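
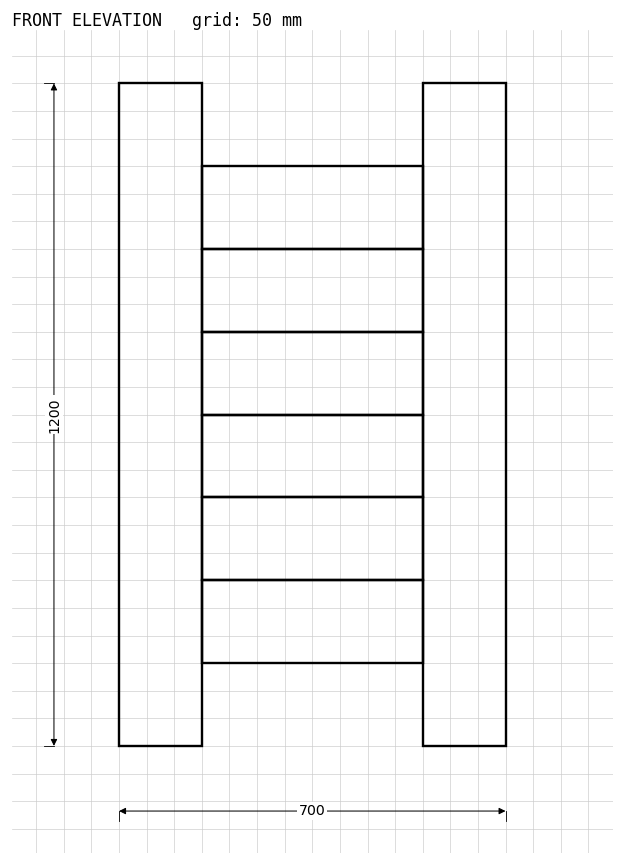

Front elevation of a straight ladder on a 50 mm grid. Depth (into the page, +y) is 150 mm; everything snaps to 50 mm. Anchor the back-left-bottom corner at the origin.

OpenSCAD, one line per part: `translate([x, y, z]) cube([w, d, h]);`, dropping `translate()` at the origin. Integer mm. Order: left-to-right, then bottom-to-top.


cube([150, 150, 1200]);
translate([150, 0, 150]) cube([400, 150, 150]);
translate([150, 0, 300]) cube([400, 150, 150]);
translate([150, 0, 450]) cube([400, 150, 150]);
translate([150, 0, 600]) cube([400, 150, 150]);
translate([150, 0, 750]) cube([400, 150, 150]);
translate([150, 0, 900]) cube([400, 150, 150]);
translate([550, 0, 0]) cube([150, 150, 1200]);


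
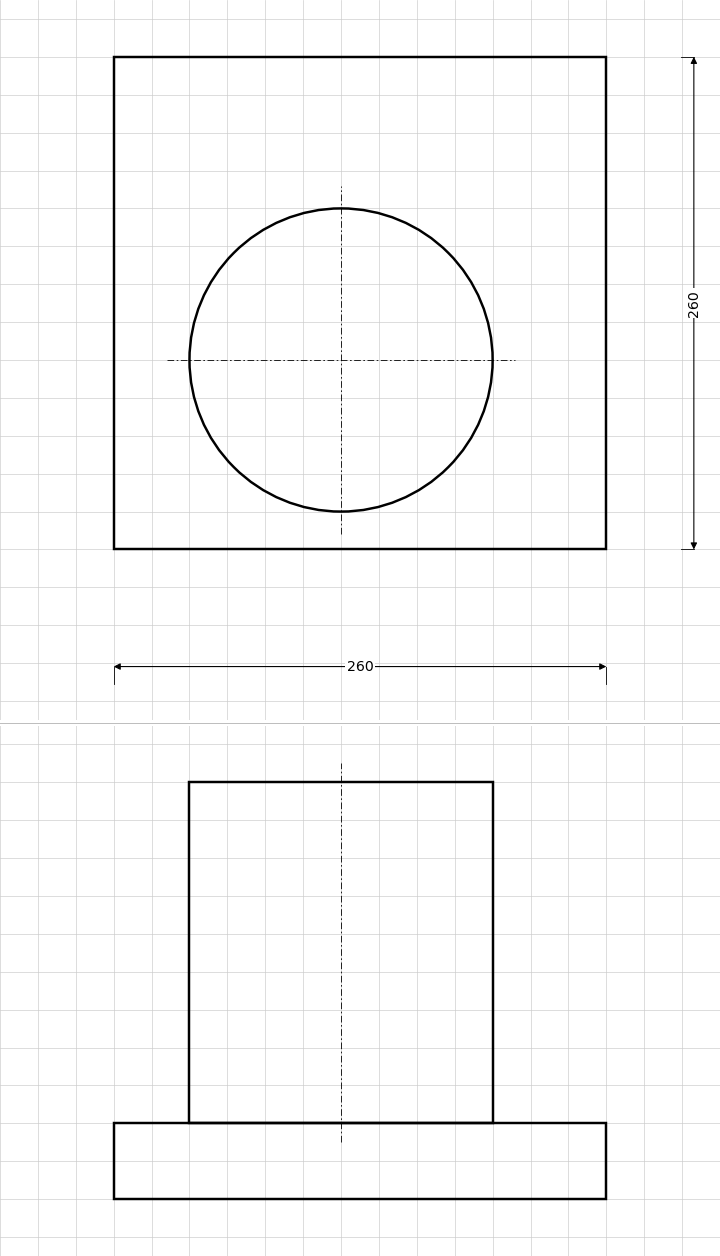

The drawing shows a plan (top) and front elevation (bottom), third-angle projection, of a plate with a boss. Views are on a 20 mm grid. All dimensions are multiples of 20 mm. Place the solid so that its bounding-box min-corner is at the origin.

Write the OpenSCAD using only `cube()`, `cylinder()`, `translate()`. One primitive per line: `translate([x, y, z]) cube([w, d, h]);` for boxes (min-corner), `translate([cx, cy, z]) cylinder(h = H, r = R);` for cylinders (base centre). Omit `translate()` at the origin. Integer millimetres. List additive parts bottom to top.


cube([260, 260, 40]);
translate([120, 100, 40]) cylinder(h = 180, r = 80);


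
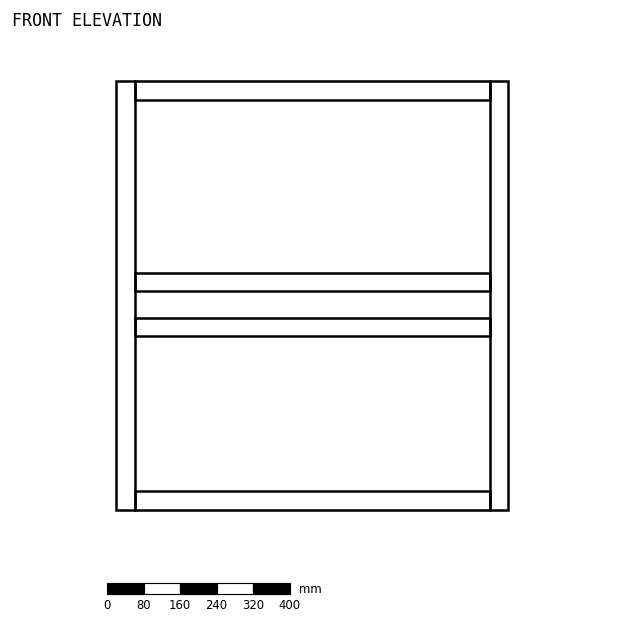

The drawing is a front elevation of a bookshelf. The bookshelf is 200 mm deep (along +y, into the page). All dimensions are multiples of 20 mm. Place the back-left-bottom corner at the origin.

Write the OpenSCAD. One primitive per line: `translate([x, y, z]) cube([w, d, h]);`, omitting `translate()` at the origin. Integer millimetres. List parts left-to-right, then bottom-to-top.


cube([40, 200, 940]);
translate([40, 0, 0]) cube([780, 200, 40]);
translate([40, 0, 380]) cube([780, 200, 40]);
translate([40, 0, 480]) cube([780, 200, 40]);
translate([40, 0, 900]) cube([780, 200, 40]);
translate([820, 0, 0]) cube([40, 200, 940]);


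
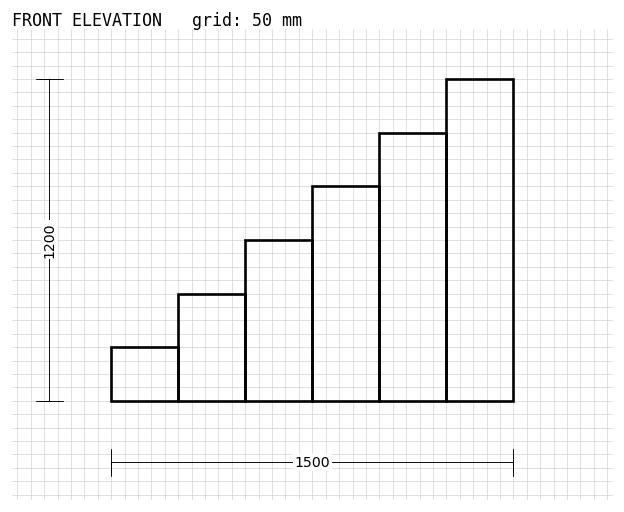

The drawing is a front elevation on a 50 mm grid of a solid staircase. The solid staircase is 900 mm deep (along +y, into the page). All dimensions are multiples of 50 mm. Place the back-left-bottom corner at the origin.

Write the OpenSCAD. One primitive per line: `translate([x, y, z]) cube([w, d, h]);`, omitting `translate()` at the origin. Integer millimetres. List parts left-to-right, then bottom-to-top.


cube([250, 900, 200]);
translate([250, 0, 0]) cube([250, 900, 400]);
translate([500, 0, 0]) cube([250, 900, 600]);
translate([750, 0, 0]) cube([250, 900, 800]);
translate([1000, 0, 0]) cube([250, 900, 1000]);
translate([1250, 0, 0]) cube([250, 900, 1200]);


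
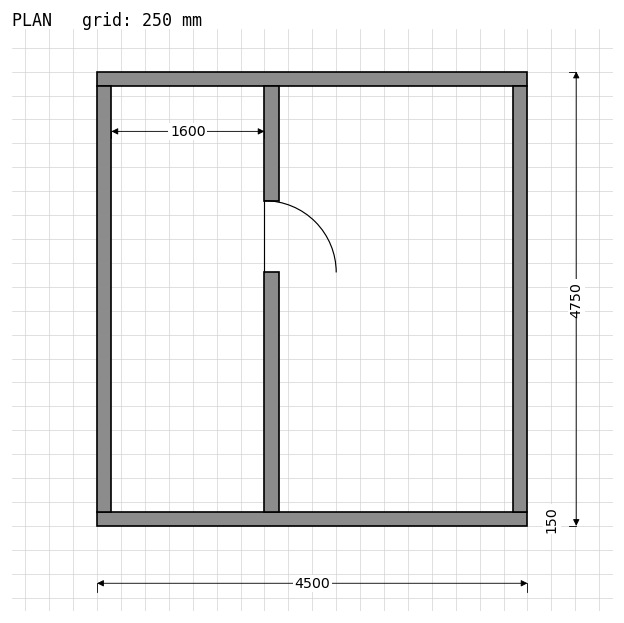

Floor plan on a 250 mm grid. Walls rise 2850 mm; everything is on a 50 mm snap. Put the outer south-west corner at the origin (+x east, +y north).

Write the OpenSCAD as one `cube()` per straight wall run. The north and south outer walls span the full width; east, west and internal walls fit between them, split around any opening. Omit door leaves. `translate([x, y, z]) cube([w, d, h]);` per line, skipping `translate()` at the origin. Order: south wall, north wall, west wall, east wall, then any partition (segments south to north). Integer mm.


cube([4500, 150, 2850]);
translate([0, 4600, 0]) cube([4500, 150, 2850]);
translate([0, 150, 0]) cube([150, 4450, 2850]);
translate([4350, 150, 0]) cube([150, 4450, 2850]);
translate([1750, 150, 0]) cube([150, 2500, 2850]);
translate([1750, 3400, 0]) cube([150, 1200, 2850]);


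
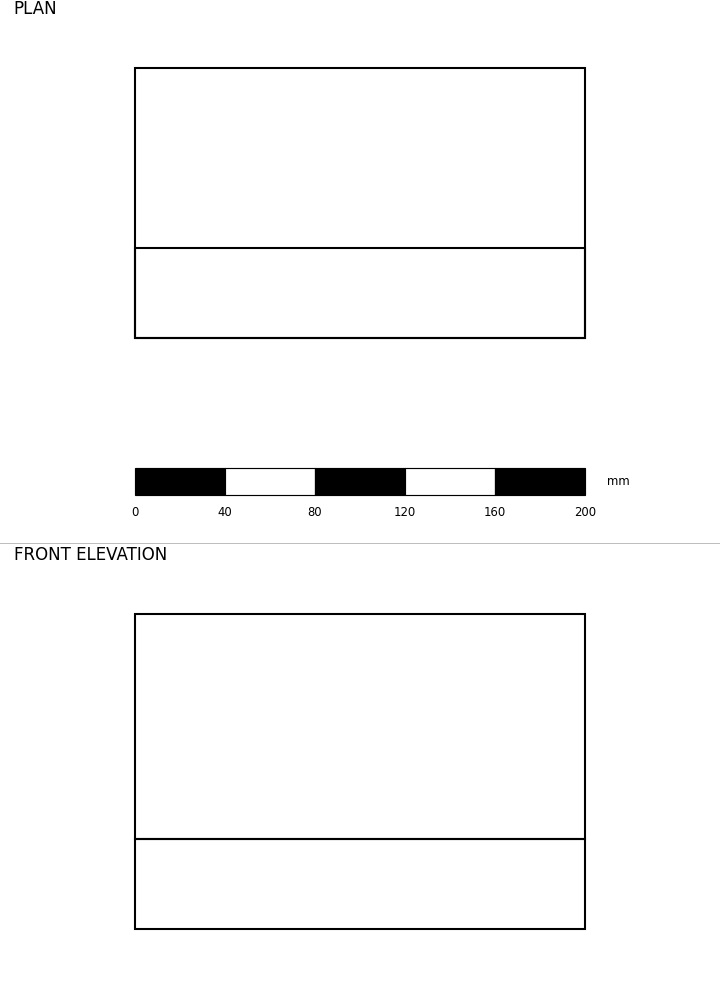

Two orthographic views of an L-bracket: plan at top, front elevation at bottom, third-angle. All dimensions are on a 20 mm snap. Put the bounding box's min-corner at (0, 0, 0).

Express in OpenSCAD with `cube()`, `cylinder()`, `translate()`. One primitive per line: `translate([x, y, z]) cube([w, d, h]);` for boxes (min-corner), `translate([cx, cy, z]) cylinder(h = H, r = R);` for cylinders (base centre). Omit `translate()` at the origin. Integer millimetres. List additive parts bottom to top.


cube([200, 120, 40]);
translate([0, 0, 40]) cube([200, 40, 100]);


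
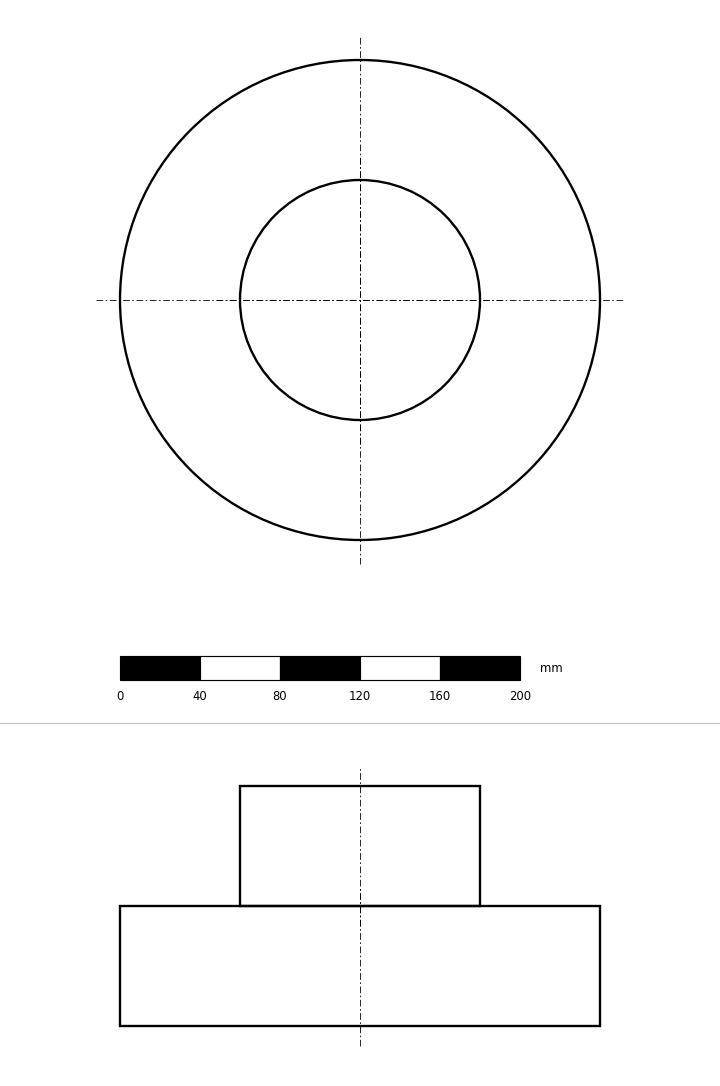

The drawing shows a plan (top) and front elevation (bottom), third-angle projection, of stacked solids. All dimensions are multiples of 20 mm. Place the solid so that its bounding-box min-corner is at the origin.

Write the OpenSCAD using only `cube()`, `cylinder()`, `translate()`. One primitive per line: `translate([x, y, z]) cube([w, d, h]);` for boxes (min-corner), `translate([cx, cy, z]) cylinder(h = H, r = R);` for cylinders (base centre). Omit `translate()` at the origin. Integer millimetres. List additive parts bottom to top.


translate([120, 120, 0]) cylinder(h = 60, r = 120);
translate([120, 120, 60]) cylinder(h = 60, r = 60);


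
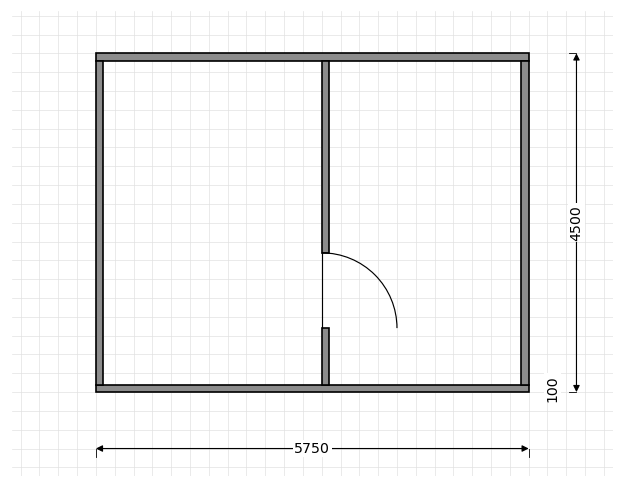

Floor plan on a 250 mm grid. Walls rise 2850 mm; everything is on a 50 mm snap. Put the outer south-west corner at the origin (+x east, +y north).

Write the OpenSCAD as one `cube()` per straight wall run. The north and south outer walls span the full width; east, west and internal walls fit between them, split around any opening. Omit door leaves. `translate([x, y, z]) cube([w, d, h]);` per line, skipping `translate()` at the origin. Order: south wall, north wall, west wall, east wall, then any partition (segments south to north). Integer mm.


cube([5750, 100, 2850]);
translate([0, 4400, 0]) cube([5750, 100, 2850]);
translate([0, 100, 0]) cube([100, 4300, 2850]);
translate([5650, 100, 0]) cube([100, 4300, 2850]);
translate([3000, 100, 0]) cube([100, 750, 2850]);
translate([3000, 1850, 0]) cube([100, 2550, 2850]);


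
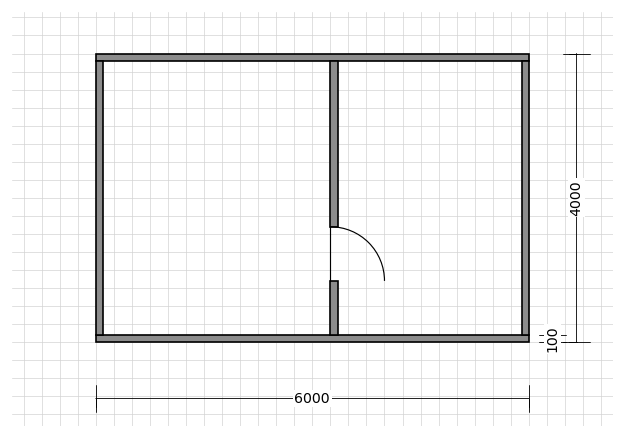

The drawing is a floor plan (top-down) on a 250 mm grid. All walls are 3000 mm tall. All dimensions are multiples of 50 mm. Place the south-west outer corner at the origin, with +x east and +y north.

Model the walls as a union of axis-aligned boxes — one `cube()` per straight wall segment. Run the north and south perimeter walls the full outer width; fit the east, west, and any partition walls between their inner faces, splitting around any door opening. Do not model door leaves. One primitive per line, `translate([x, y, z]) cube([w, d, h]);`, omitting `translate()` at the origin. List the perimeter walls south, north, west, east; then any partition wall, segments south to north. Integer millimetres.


cube([6000, 100, 3000]);
translate([0, 3900, 0]) cube([6000, 100, 3000]);
translate([0, 100, 0]) cube([100, 3800, 3000]);
translate([5900, 100, 0]) cube([100, 3800, 3000]);
translate([3250, 100, 0]) cube([100, 750, 3000]);
translate([3250, 1600, 0]) cube([100, 2300, 3000]);


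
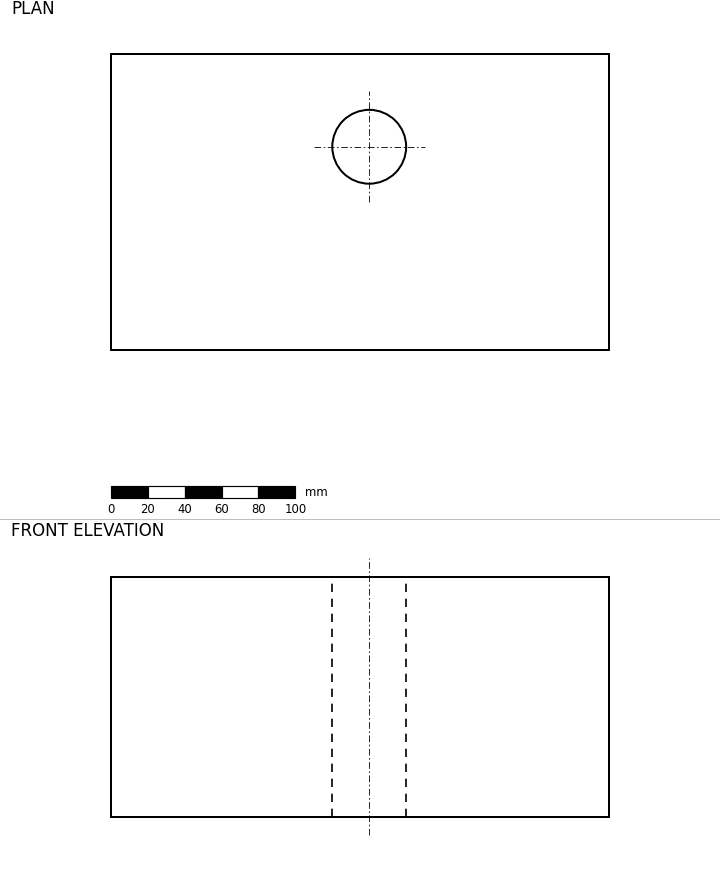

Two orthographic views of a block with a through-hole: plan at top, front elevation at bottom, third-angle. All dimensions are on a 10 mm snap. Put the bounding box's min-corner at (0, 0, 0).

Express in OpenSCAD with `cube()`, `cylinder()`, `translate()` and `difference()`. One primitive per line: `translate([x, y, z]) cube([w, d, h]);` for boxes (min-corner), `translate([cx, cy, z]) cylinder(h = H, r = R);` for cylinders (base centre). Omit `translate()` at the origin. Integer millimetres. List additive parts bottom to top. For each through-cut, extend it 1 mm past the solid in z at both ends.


difference() {
  cube([270, 160, 130]);
  translate([140, 110, -1]) cylinder(h = 132, r = 20);
}


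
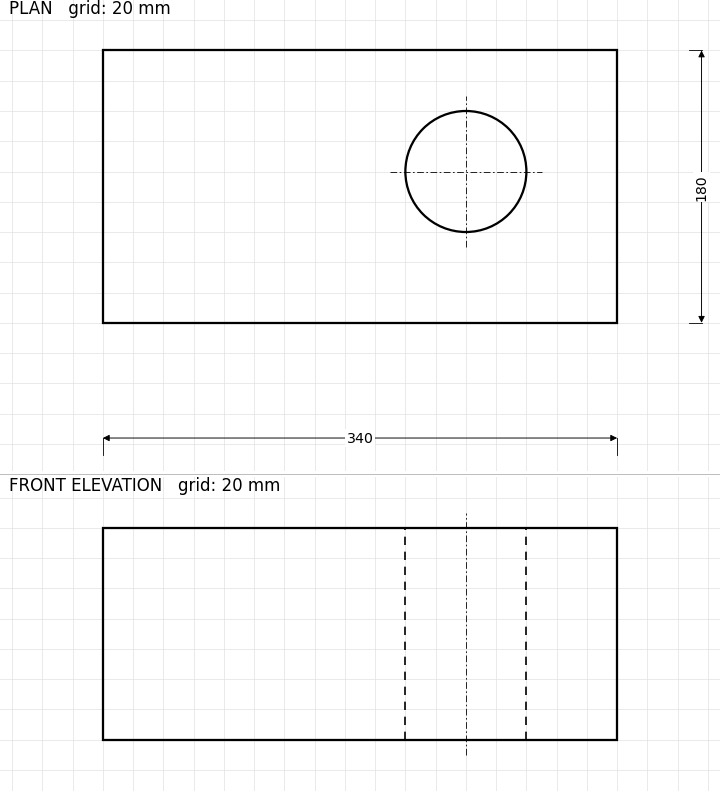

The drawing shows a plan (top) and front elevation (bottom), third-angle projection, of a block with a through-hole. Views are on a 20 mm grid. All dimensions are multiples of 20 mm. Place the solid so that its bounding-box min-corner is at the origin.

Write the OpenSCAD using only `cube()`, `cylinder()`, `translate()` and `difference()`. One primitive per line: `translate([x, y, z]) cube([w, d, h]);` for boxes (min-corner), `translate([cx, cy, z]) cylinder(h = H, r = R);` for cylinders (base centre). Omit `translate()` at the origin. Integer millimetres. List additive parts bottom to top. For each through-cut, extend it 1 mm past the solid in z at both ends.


difference() {
  cube([340, 180, 140]);
  translate([240, 100, -1]) cylinder(h = 142, r = 40);
}


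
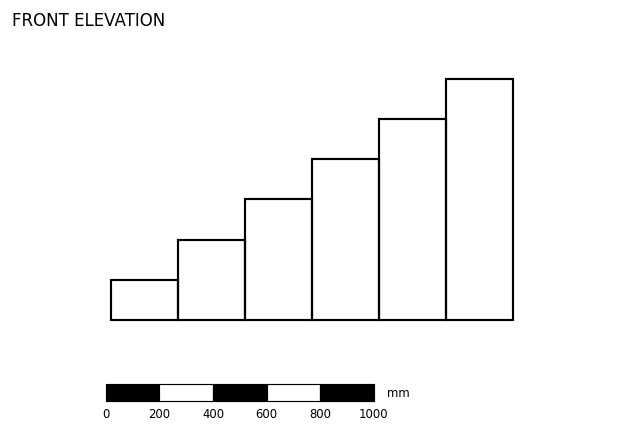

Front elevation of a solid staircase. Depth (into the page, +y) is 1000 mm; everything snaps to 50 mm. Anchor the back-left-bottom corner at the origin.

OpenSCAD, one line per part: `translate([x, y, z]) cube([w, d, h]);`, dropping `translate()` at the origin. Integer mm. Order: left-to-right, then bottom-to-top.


cube([250, 1000, 150]);
translate([250, 0, 0]) cube([250, 1000, 300]);
translate([500, 0, 0]) cube([250, 1000, 450]);
translate([750, 0, 0]) cube([250, 1000, 600]);
translate([1000, 0, 0]) cube([250, 1000, 750]);
translate([1250, 0, 0]) cube([250, 1000, 900]);


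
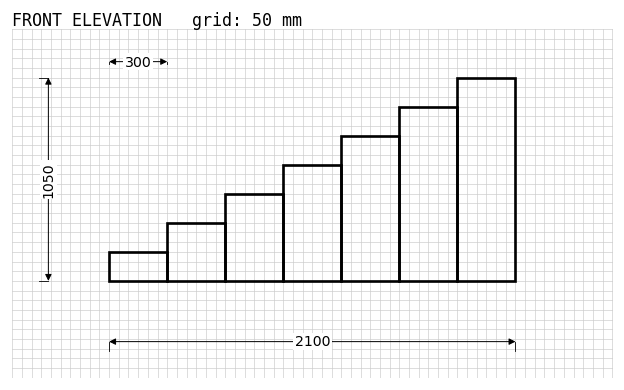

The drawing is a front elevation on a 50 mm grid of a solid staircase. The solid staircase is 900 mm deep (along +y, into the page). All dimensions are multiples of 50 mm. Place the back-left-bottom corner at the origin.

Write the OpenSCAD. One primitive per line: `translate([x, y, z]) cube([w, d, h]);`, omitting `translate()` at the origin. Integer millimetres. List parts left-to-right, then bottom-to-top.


cube([300, 900, 150]);
translate([300, 0, 0]) cube([300, 900, 300]);
translate([600, 0, 0]) cube([300, 900, 450]);
translate([900, 0, 0]) cube([300, 900, 600]);
translate([1200, 0, 0]) cube([300, 900, 750]);
translate([1500, 0, 0]) cube([300, 900, 900]);
translate([1800, 0, 0]) cube([300, 900, 1050]);


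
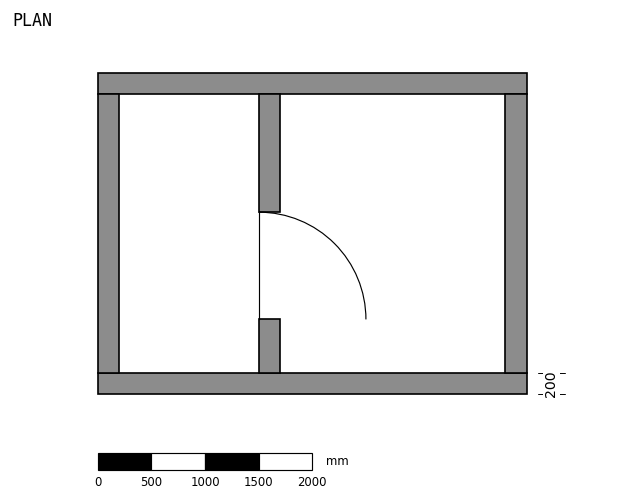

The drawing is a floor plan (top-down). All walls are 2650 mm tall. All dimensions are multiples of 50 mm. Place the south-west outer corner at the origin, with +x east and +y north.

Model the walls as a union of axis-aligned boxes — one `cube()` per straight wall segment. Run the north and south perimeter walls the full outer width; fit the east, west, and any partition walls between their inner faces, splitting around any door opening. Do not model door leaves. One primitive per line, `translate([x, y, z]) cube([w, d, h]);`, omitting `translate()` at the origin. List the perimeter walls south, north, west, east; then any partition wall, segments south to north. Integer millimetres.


cube([4000, 200, 2650]);
translate([0, 2800, 0]) cube([4000, 200, 2650]);
translate([0, 200, 0]) cube([200, 2600, 2650]);
translate([3800, 200, 0]) cube([200, 2600, 2650]);
translate([1500, 200, 0]) cube([200, 500, 2650]);
translate([1500, 1700, 0]) cube([200, 1100, 2650]);


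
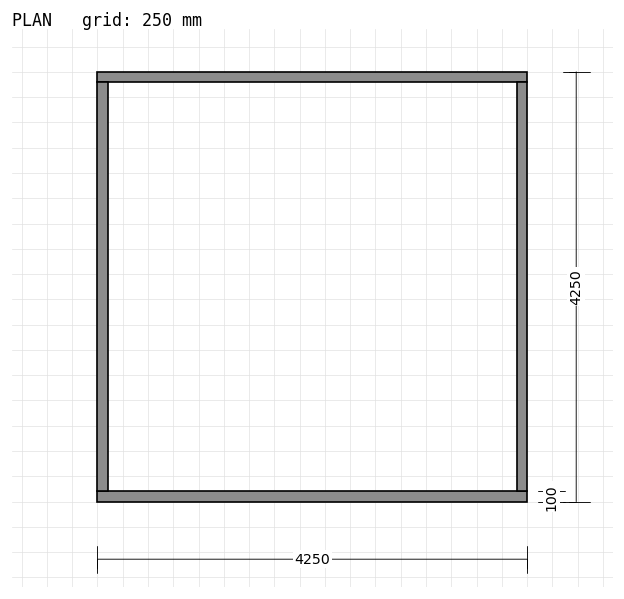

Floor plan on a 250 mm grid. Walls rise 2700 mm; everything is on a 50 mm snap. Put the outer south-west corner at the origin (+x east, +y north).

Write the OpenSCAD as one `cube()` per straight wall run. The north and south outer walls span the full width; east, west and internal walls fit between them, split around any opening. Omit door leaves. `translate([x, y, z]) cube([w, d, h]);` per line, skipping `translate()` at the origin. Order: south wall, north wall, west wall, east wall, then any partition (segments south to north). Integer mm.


cube([4250, 100, 2700]);
translate([0, 4150, 0]) cube([4250, 100, 2700]);
translate([0, 100, 0]) cube([100, 4050, 2700]);
translate([4150, 100, 0]) cube([100, 4050, 2700]);


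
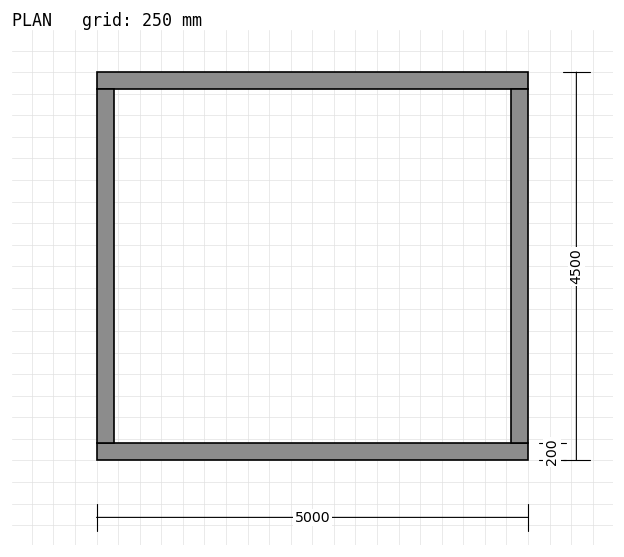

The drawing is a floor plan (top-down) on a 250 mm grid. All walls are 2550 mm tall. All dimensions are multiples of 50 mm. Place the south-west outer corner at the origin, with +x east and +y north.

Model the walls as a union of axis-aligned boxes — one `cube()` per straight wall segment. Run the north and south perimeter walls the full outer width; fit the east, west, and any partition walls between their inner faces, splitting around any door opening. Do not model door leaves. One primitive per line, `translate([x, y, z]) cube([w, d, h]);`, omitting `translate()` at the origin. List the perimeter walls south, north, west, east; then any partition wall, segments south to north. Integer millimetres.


cube([5000, 200, 2550]);
translate([0, 4300, 0]) cube([5000, 200, 2550]);
translate([0, 200, 0]) cube([200, 4100, 2550]);
translate([4800, 200, 0]) cube([200, 4100, 2550]);


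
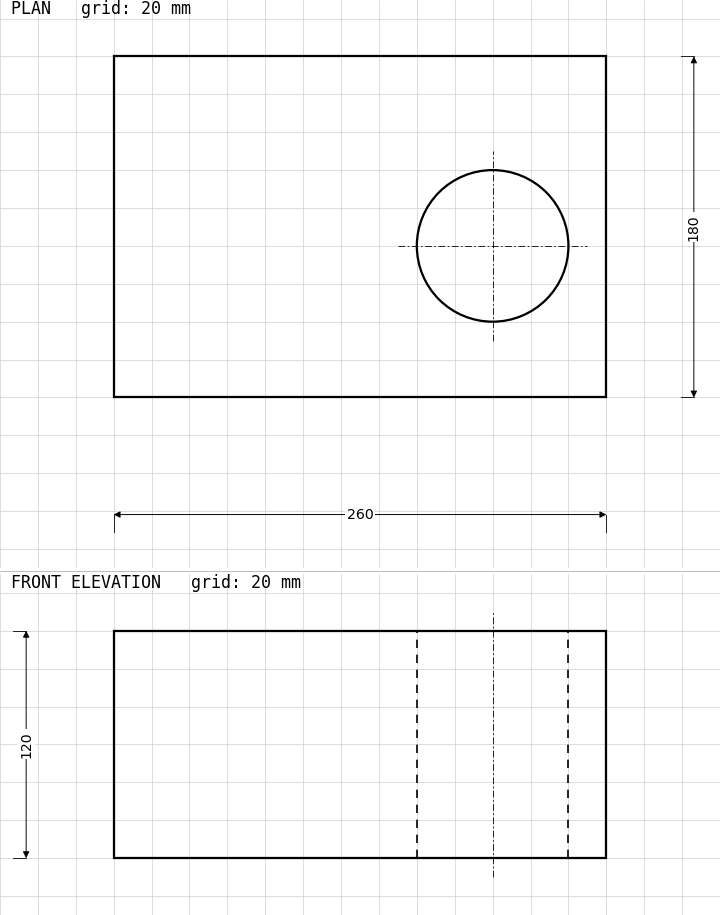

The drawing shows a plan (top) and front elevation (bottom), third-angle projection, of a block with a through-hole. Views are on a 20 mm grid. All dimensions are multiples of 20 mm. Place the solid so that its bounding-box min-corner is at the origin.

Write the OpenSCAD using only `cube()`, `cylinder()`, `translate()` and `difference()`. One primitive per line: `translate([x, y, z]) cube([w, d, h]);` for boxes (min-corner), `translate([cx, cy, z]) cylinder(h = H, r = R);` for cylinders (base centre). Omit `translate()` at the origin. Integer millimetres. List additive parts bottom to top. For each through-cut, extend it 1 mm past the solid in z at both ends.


difference() {
  cube([260, 180, 120]);
  translate([200, 80, -1]) cylinder(h = 122, r = 40);
}


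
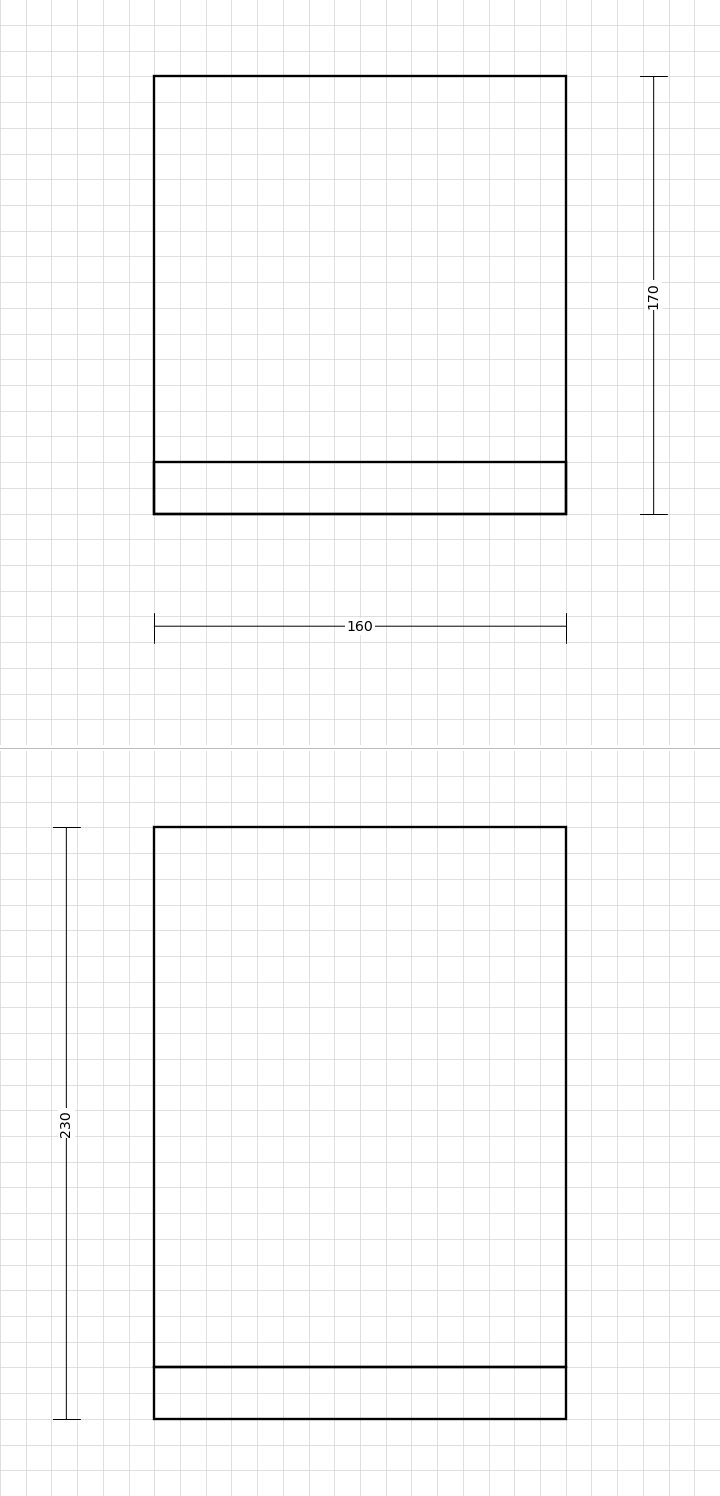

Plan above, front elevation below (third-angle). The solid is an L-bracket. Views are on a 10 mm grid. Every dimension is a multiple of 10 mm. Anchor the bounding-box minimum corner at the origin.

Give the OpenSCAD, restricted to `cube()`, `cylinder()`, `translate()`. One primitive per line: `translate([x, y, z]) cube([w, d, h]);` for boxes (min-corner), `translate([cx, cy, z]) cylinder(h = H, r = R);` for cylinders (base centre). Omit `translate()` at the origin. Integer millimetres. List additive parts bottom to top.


cube([160, 170, 20]);
translate([0, 0, 20]) cube([160, 20, 210]);


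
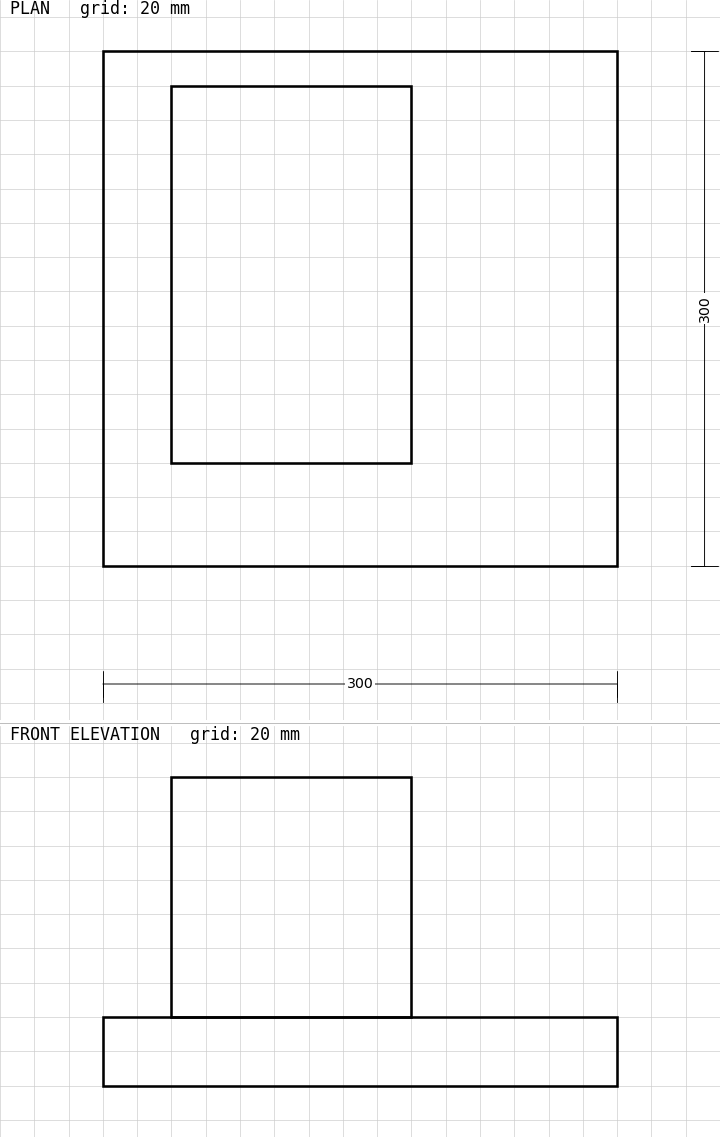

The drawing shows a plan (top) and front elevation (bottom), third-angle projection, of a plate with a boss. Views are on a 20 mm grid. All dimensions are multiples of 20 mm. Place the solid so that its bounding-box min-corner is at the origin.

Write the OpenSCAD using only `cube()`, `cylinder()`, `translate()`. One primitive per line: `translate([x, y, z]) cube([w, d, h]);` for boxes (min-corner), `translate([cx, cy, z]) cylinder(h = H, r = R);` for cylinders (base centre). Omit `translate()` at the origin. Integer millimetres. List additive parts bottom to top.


cube([300, 300, 40]);
translate([40, 60, 40]) cube([140, 220, 140]);


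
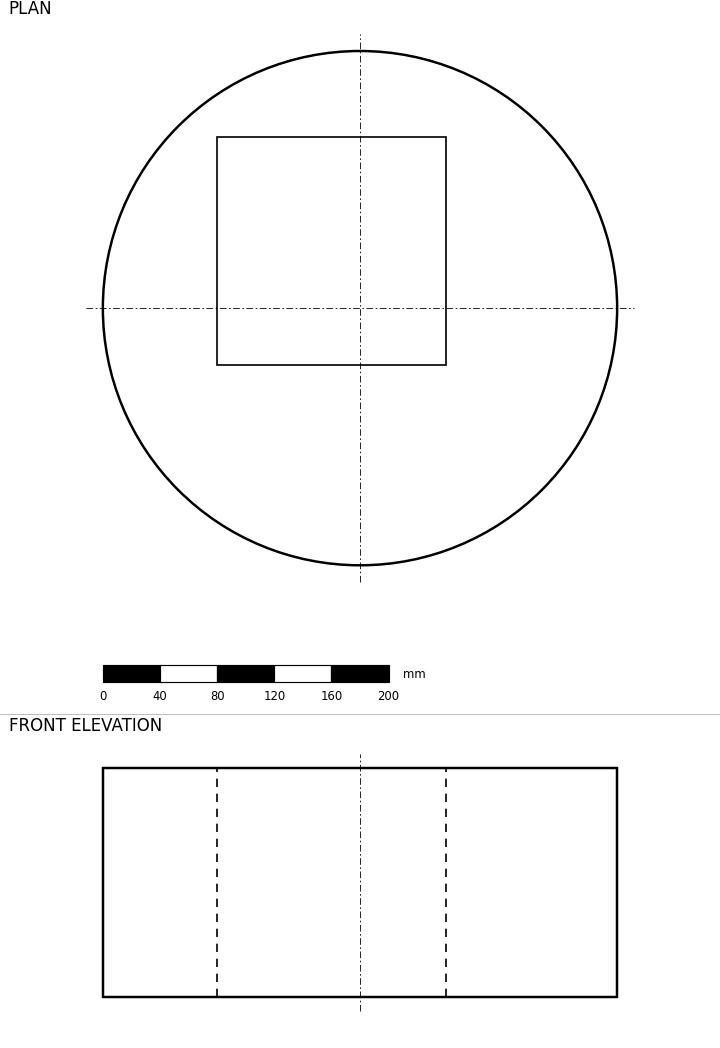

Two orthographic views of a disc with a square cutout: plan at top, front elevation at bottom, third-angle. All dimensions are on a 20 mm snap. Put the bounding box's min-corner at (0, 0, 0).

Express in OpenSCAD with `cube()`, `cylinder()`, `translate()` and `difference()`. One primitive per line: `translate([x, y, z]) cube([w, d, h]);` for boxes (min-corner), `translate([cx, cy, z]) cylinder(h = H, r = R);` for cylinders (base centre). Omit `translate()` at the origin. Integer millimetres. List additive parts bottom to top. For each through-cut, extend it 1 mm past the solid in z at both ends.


difference() {
  translate([180, 180, 0]) cylinder(h = 160, r = 180);
  translate([80, 140, -1]) cube([160, 160, 162]);
}


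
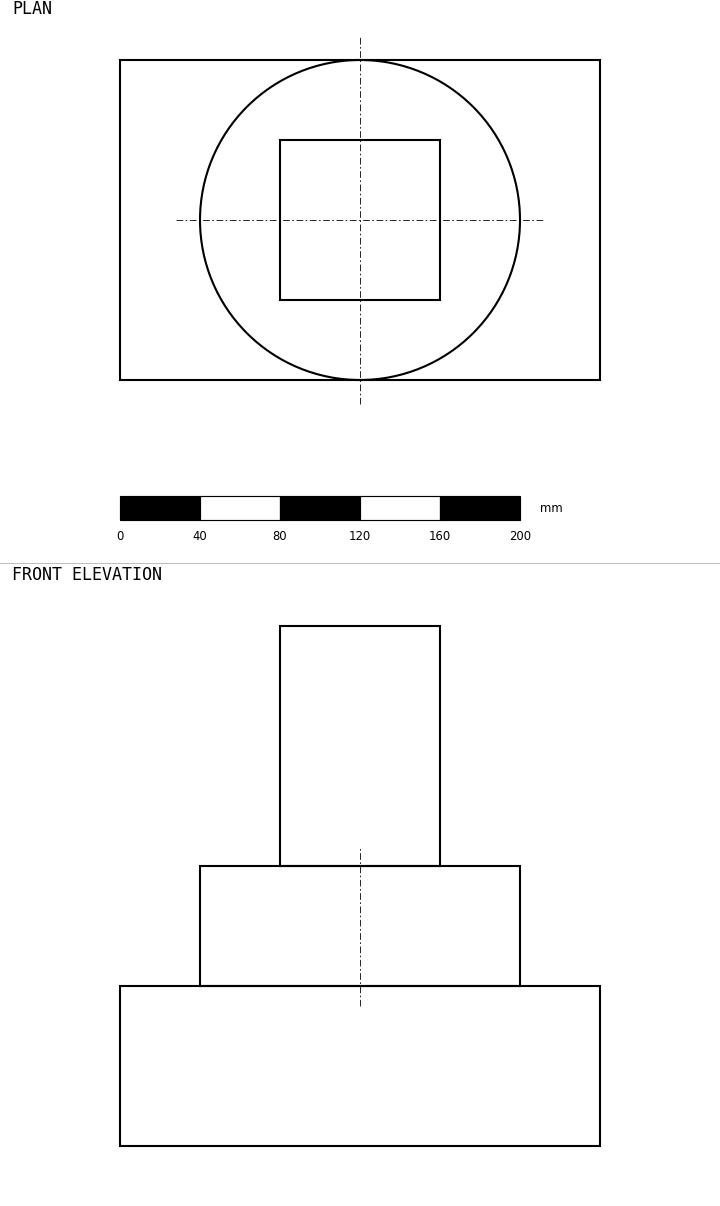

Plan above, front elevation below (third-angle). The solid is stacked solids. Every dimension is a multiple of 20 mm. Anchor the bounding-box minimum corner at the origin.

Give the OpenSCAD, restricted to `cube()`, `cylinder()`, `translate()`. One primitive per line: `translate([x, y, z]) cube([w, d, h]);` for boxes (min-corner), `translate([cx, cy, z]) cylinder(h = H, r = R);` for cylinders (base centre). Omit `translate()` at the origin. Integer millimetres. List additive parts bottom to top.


cube([240, 160, 80]);
translate([120, 80, 80]) cylinder(h = 60, r = 80);
translate([80, 40, 140]) cube([80, 80, 120]);


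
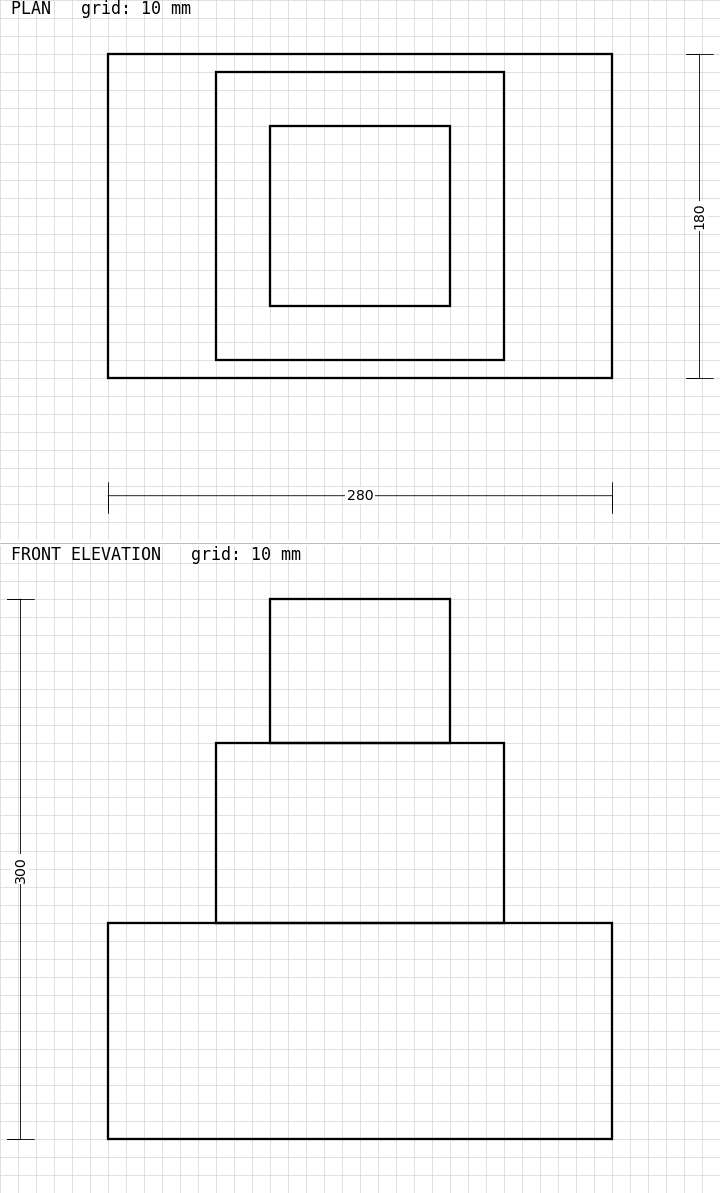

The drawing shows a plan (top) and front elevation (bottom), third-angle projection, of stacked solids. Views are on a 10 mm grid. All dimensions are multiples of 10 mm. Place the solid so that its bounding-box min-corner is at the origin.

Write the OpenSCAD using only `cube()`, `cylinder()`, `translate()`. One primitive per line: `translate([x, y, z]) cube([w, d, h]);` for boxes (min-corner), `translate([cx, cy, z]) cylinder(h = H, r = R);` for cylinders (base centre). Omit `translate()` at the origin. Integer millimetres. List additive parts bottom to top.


cube([280, 180, 120]);
translate([60, 10, 120]) cube([160, 160, 100]);
translate([90, 40, 220]) cube([100, 100, 80]);


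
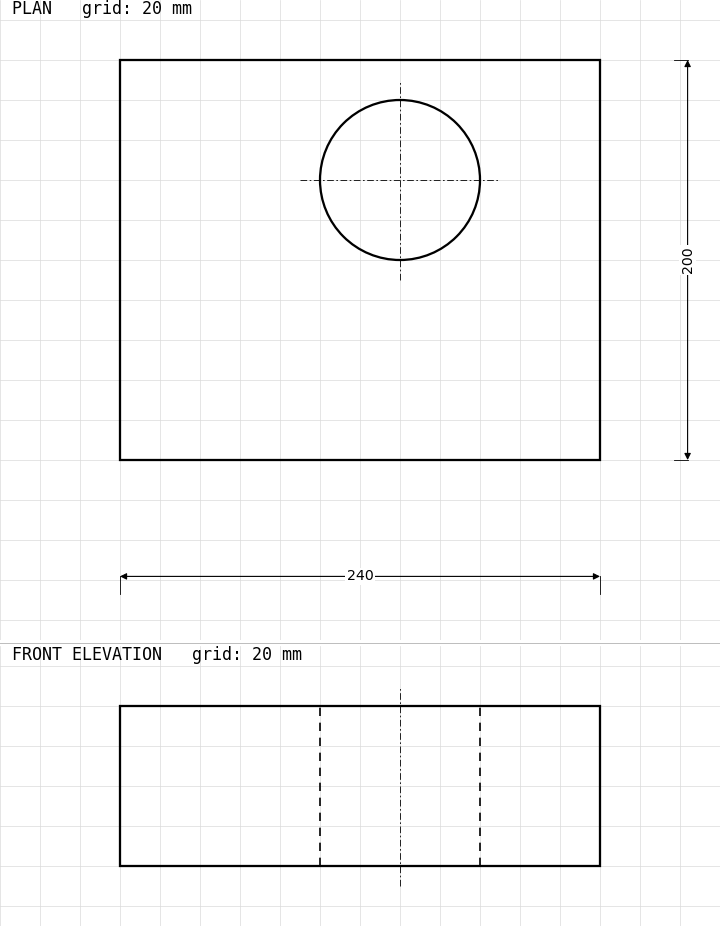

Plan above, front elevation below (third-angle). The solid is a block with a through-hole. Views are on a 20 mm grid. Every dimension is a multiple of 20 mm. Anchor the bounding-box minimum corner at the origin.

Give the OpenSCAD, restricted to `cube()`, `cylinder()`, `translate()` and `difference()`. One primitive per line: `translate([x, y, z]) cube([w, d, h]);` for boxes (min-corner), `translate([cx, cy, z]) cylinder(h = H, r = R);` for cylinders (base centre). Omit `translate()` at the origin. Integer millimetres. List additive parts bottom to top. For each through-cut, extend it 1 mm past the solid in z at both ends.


difference() {
  cube([240, 200, 80]);
  translate([140, 140, -1]) cylinder(h = 82, r = 40);
}


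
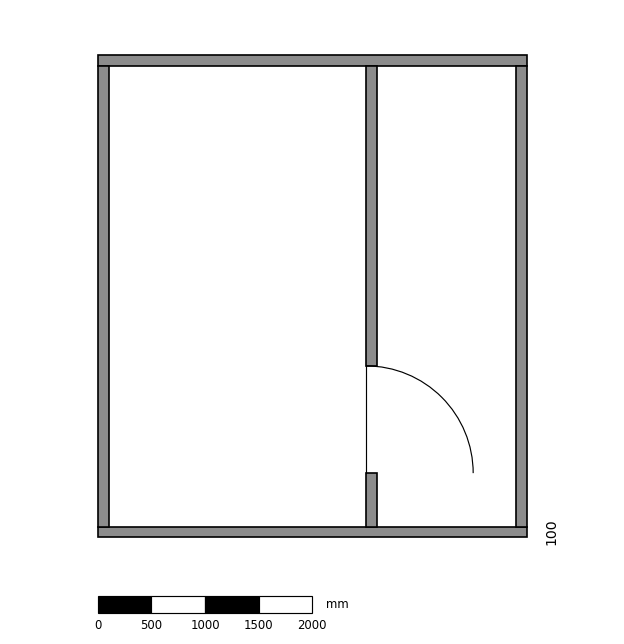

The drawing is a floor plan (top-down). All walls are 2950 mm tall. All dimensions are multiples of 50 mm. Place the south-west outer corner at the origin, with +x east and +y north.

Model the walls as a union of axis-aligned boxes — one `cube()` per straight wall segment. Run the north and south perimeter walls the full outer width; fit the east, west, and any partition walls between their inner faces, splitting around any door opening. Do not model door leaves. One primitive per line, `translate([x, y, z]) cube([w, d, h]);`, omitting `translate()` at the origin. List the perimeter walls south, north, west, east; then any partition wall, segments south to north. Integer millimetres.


cube([4000, 100, 2950]);
translate([0, 4400, 0]) cube([4000, 100, 2950]);
translate([0, 100, 0]) cube([100, 4300, 2950]);
translate([3900, 100, 0]) cube([100, 4300, 2950]);
translate([2500, 100, 0]) cube([100, 500, 2950]);
translate([2500, 1600, 0]) cube([100, 2800, 2950]);


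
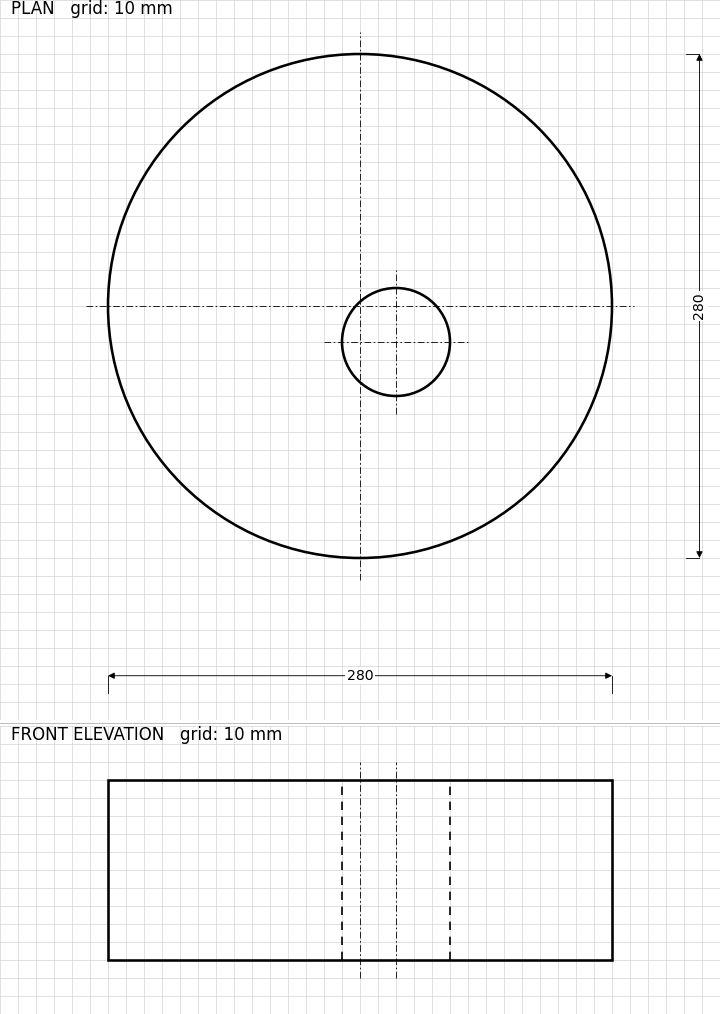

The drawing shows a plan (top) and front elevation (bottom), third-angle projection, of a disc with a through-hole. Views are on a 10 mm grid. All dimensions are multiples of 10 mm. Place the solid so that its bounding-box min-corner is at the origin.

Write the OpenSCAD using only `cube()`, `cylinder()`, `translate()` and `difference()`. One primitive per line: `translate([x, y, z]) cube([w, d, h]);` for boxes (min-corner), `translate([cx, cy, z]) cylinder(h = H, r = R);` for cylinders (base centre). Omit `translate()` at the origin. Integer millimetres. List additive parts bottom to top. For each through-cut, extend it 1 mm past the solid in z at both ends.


difference() {
  translate([140, 140, 0]) cylinder(h = 100, r = 140);
  translate([160, 120, -1]) cylinder(h = 102, r = 30);
}


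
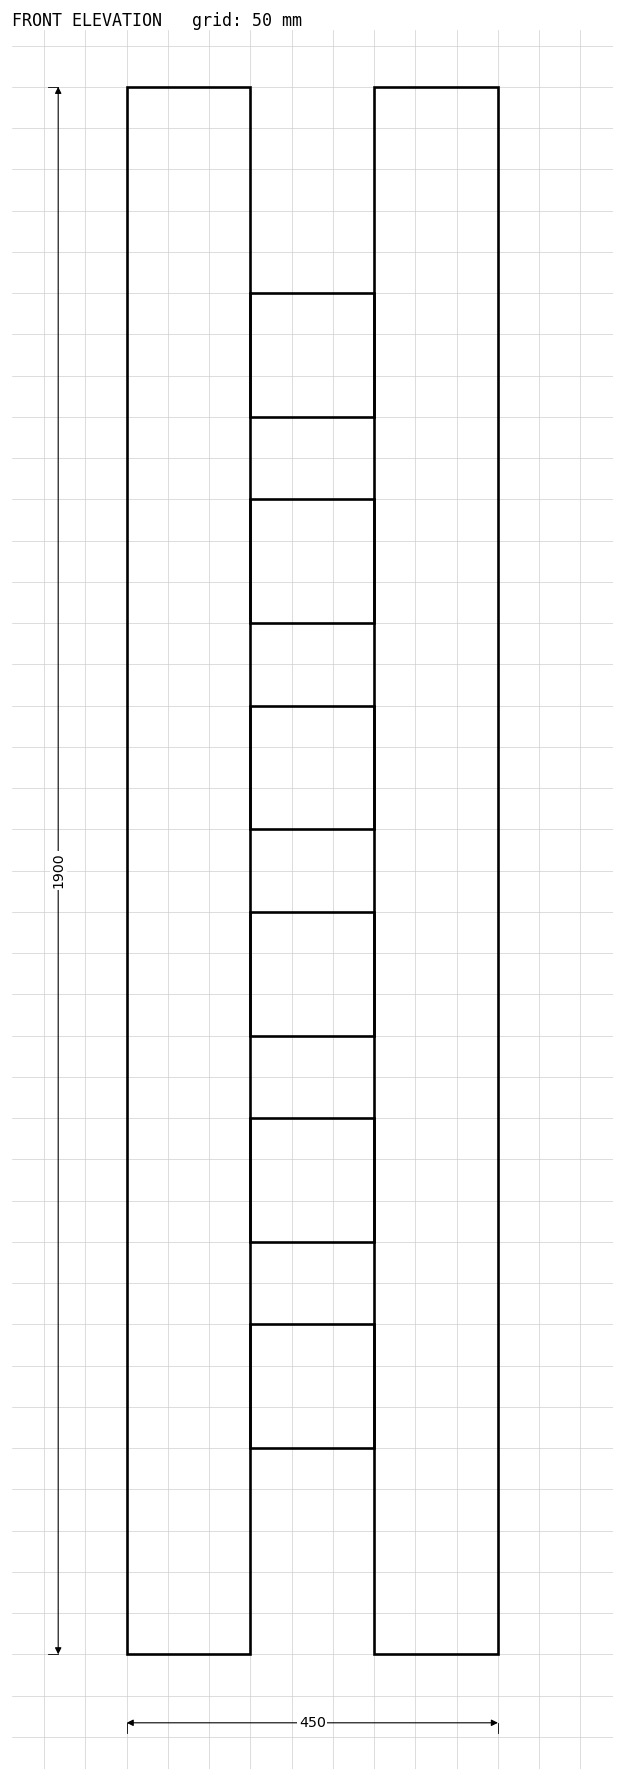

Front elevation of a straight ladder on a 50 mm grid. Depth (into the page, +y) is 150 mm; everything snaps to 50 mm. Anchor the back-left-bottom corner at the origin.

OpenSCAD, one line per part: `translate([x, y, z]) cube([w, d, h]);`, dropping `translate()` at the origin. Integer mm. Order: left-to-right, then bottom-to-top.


cube([150, 150, 1900]);
translate([150, 0, 250]) cube([150, 150, 150]);
translate([150, 0, 500]) cube([150, 150, 150]);
translate([150, 0, 750]) cube([150, 150, 150]);
translate([150, 0, 1000]) cube([150, 150, 150]);
translate([150, 0, 1250]) cube([150, 150, 150]);
translate([150, 0, 1500]) cube([150, 150, 150]);
translate([300, 0, 0]) cube([150, 150, 1900]);


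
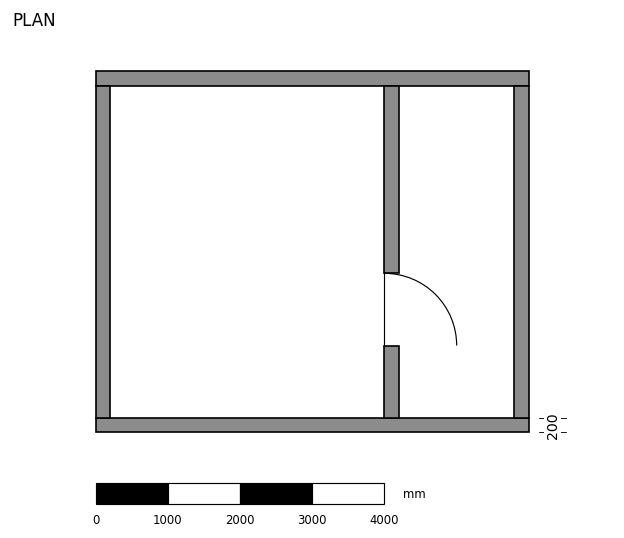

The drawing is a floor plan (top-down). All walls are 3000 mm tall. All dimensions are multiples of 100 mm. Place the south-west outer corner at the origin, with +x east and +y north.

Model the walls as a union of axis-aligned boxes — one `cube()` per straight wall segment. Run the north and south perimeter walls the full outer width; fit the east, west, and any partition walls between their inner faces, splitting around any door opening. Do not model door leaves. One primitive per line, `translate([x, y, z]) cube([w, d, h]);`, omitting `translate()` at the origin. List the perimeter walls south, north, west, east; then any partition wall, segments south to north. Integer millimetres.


cube([6000, 200, 3000]);
translate([0, 4800, 0]) cube([6000, 200, 3000]);
translate([0, 200, 0]) cube([200, 4600, 3000]);
translate([5800, 200, 0]) cube([200, 4600, 3000]);
translate([4000, 200, 0]) cube([200, 1000, 3000]);
translate([4000, 2200, 0]) cube([200, 2600, 3000]);


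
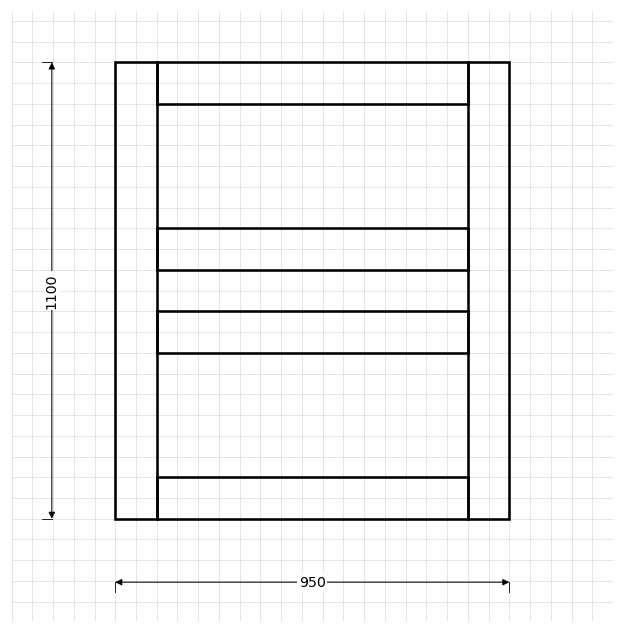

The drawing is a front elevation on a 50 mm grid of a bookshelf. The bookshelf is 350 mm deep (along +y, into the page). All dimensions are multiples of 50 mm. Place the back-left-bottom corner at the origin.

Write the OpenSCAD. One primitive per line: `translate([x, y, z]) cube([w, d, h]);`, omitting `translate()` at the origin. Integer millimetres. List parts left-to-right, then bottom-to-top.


cube([100, 350, 1100]);
translate([100, 0, 0]) cube([750, 350, 100]);
translate([100, 0, 400]) cube([750, 350, 100]);
translate([100, 0, 600]) cube([750, 350, 100]);
translate([100, 0, 1000]) cube([750, 350, 100]);
translate([850, 0, 0]) cube([100, 350, 1100]);


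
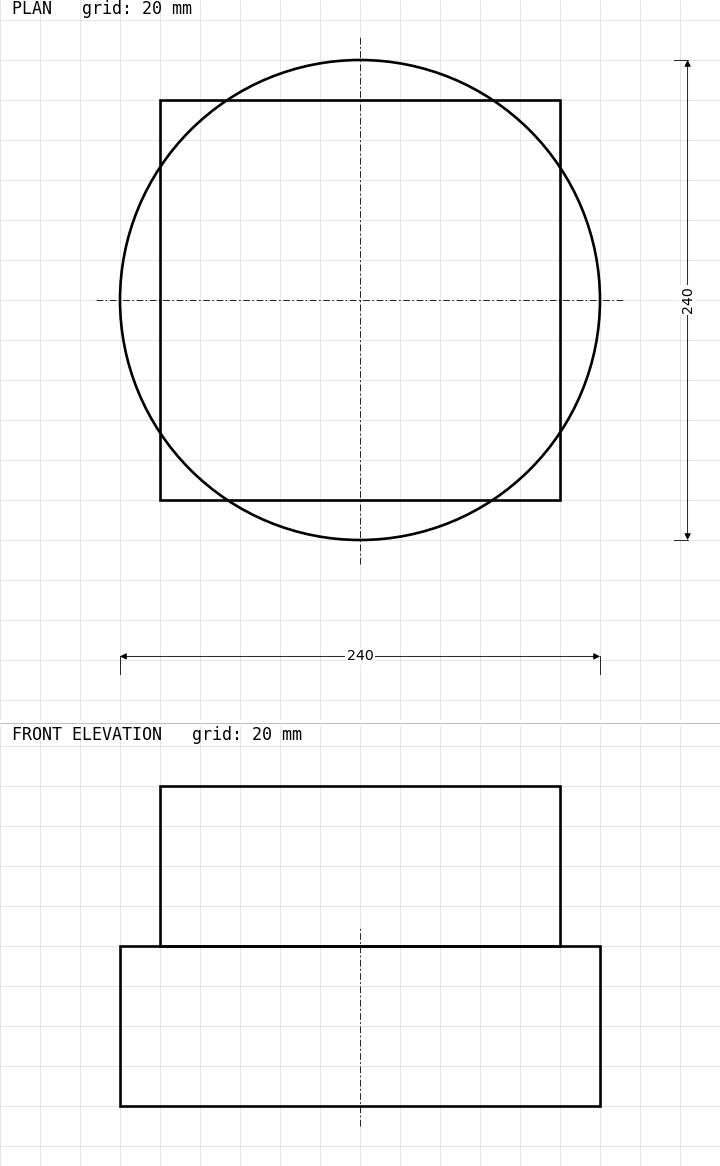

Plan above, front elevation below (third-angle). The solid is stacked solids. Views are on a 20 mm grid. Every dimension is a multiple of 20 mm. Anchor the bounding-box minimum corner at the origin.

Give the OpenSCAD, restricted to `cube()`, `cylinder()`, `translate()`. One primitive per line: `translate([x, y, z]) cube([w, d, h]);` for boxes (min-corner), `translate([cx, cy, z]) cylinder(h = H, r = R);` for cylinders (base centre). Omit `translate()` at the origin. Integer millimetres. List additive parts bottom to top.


translate([120, 120, 0]) cylinder(h = 80, r = 120);
translate([20, 20, 80]) cube([200, 200, 80]);


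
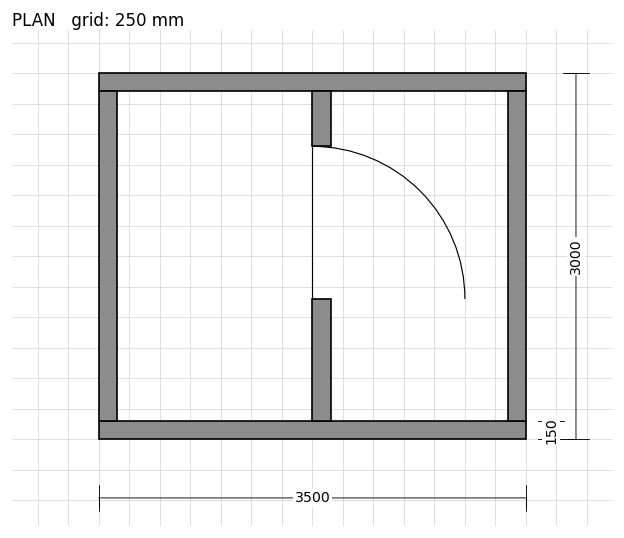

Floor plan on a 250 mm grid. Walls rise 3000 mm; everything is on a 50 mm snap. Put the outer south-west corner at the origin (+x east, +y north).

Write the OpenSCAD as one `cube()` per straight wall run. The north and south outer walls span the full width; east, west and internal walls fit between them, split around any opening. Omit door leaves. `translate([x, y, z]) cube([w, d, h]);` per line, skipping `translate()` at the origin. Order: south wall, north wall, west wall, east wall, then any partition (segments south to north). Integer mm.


cube([3500, 150, 3000]);
translate([0, 2850, 0]) cube([3500, 150, 3000]);
translate([0, 150, 0]) cube([150, 2700, 3000]);
translate([3350, 150, 0]) cube([150, 2700, 3000]);
translate([1750, 150, 0]) cube([150, 1000, 3000]);
translate([1750, 2400, 0]) cube([150, 450, 3000]);


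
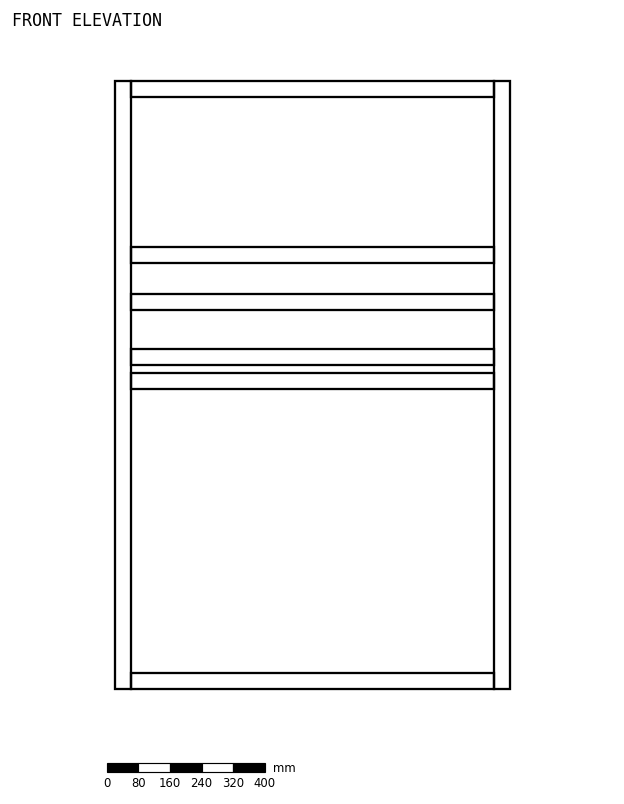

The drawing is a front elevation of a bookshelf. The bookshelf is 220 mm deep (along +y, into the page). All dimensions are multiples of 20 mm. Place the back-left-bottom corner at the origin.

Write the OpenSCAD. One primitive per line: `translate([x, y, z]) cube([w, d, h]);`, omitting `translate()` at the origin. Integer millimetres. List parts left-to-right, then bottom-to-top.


cube([40, 220, 1540]);
translate([40, 0, 0]) cube([920, 220, 40]);
translate([40, 0, 760]) cube([920, 220, 40]);
translate([40, 0, 820]) cube([920, 220, 40]);
translate([40, 0, 960]) cube([920, 220, 40]);
translate([40, 0, 1080]) cube([920, 220, 40]);
translate([40, 0, 1500]) cube([920, 220, 40]);
translate([960, 0, 0]) cube([40, 220, 1540]);


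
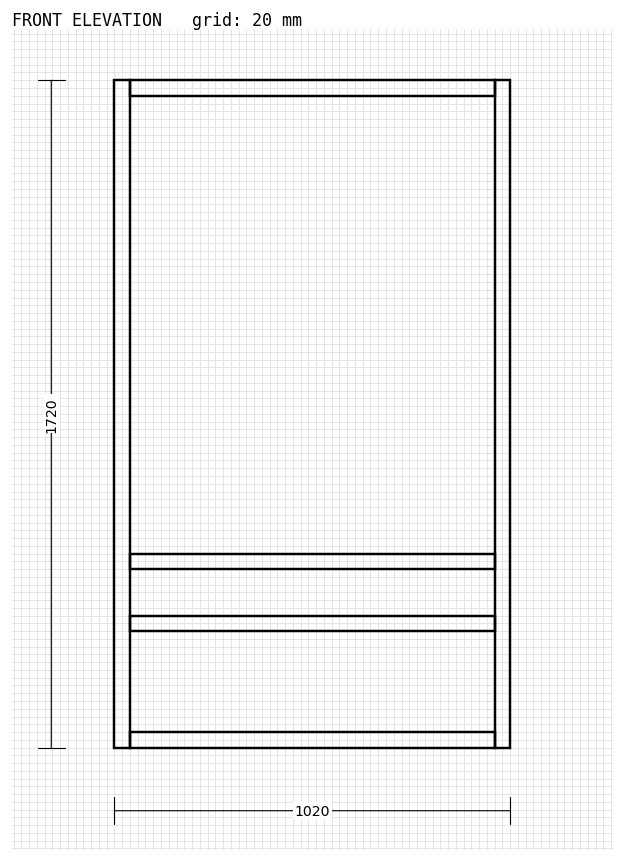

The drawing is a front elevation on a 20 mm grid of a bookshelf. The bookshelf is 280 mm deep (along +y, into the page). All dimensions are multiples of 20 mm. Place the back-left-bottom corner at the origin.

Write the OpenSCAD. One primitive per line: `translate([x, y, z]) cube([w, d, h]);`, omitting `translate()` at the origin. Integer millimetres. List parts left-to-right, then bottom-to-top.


cube([40, 280, 1720]);
translate([40, 0, 0]) cube([940, 280, 40]);
translate([40, 0, 300]) cube([940, 280, 40]);
translate([40, 0, 460]) cube([940, 280, 40]);
translate([40, 0, 1680]) cube([940, 280, 40]);
translate([980, 0, 0]) cube([40, 280, 1720]);


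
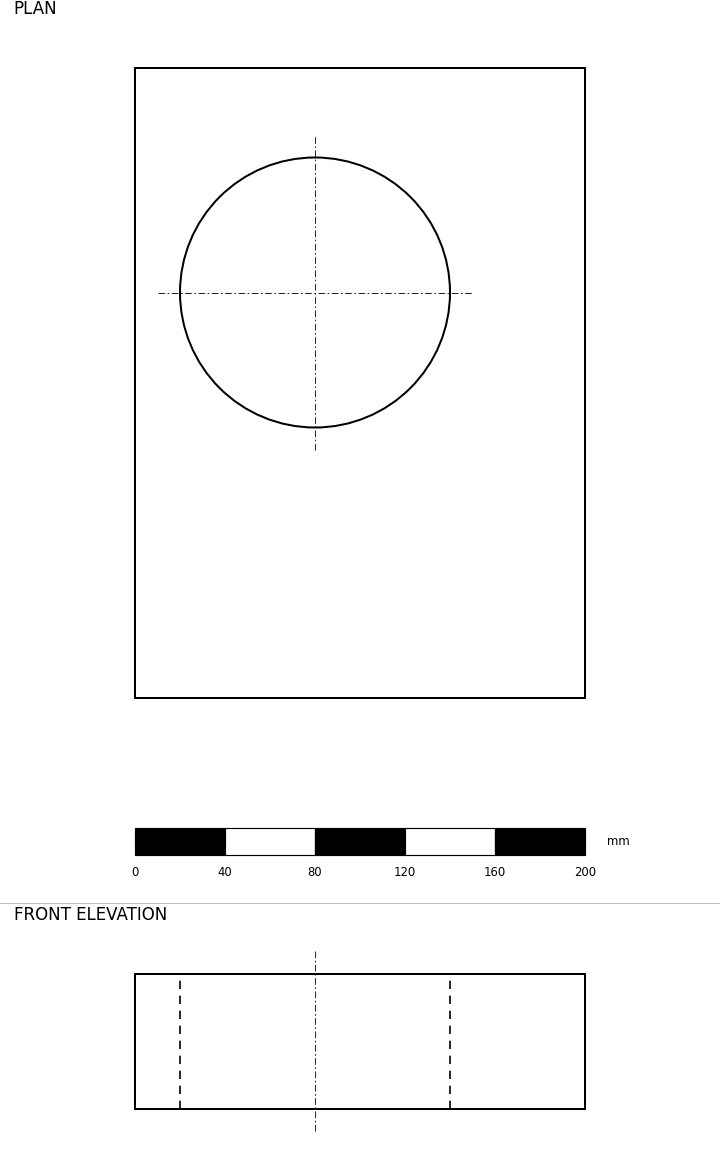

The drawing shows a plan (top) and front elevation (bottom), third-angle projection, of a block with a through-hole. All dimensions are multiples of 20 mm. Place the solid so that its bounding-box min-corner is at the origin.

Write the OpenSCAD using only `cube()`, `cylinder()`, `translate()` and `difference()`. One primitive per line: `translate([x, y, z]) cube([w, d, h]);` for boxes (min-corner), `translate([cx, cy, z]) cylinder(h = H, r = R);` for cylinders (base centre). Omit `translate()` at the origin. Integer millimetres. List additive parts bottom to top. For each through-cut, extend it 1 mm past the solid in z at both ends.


difference() {
  cube([200, 280, 60]);
  translate([80, 180, -1]) cylinder(h = 62, r = 60);
}


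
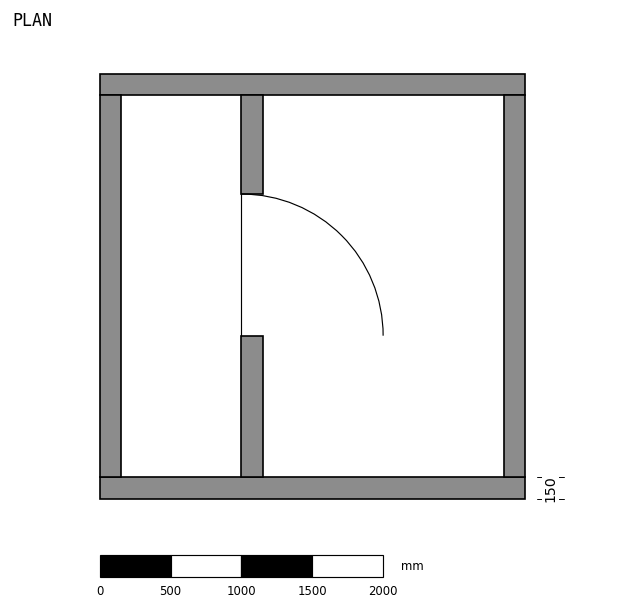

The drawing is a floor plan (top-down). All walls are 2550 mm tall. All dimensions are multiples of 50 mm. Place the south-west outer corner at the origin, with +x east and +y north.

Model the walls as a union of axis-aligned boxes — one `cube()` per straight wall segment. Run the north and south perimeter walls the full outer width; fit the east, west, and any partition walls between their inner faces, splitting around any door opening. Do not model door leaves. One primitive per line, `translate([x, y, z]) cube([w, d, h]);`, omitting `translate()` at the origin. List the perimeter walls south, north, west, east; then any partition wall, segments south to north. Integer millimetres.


cube([3000, 150, 2550]);
translate([0, 2850, 0]) cube([3000, 150, 2550]);
translate([0, 150, 0]) cube([150, 2700, 2550]);
translate([2850, 150, 0]) cube([150, 2700, 2550]);
translate([1000, 150, 0]) cube([150, 1000, 2550]);
translate([1000, 2150, 0]) cube([150, 700, 2550]);


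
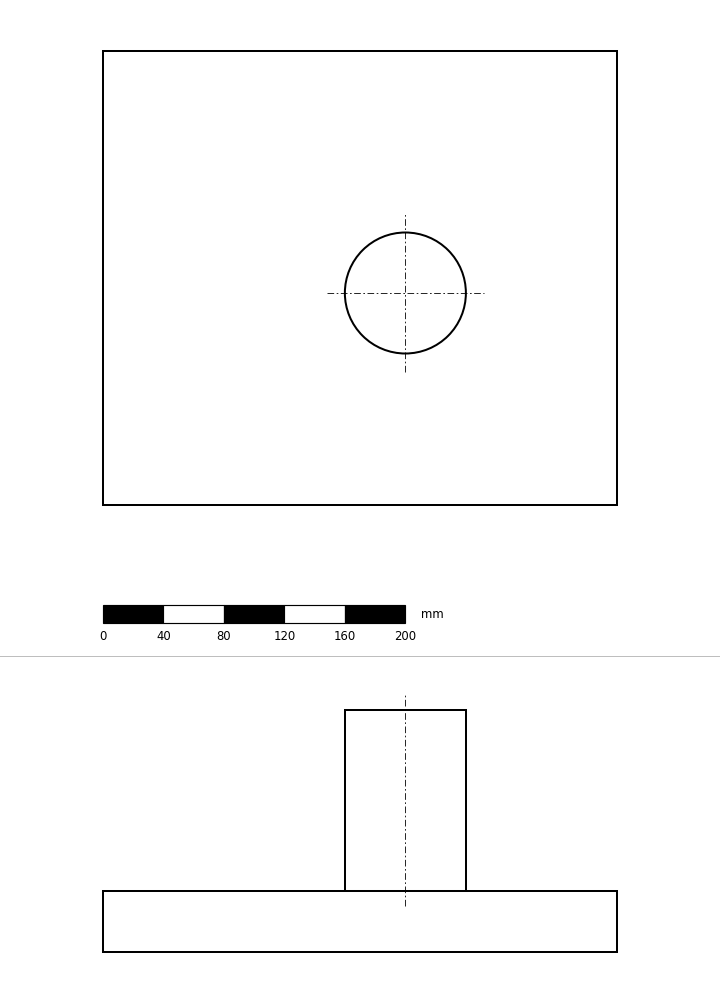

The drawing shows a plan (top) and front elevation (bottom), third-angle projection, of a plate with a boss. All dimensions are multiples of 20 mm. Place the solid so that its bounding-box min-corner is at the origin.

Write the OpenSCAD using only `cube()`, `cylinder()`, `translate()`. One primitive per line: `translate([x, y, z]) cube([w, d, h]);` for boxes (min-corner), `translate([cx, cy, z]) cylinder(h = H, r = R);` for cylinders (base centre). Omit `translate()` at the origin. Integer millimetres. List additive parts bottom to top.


cube([340, 300, 40]);
translate([200, 140, 40]) cylinder(h = 120, r = 40);


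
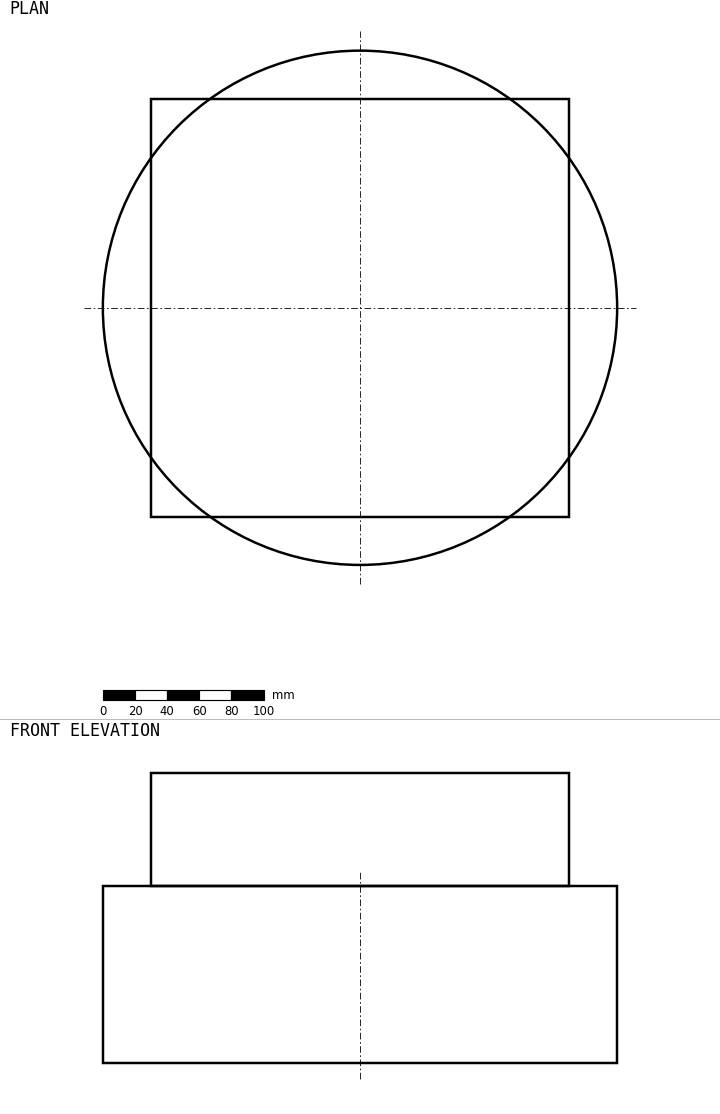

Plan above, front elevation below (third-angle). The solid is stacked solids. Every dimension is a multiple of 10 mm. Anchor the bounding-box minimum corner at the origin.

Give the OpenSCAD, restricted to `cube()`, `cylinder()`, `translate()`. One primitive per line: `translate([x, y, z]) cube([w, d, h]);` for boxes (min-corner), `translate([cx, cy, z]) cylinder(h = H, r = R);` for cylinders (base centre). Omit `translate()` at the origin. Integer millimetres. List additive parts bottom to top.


translate([160, 160, 0]) cylinder(h = 110, r = 160);
translate([30, 30, 110]) cube([260, 260, 70]);


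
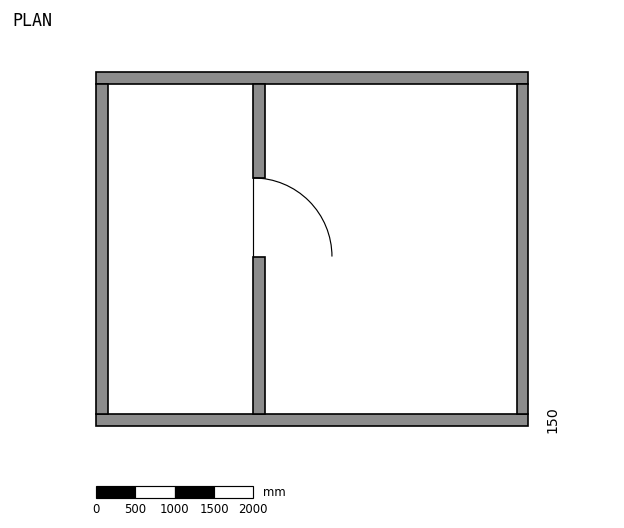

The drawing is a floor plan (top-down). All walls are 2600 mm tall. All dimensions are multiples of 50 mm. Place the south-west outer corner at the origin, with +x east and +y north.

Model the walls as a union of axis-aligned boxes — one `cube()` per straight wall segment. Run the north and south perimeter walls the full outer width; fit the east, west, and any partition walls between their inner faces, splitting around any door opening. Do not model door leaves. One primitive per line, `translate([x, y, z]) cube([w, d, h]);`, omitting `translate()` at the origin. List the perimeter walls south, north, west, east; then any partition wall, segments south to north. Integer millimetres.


cube([5500, 150, 2600]);
translate([0, 4350, 0]) cube([5500, 150, 2600]);
translate([0, 150, 0]) cube([150, 4200, 2600]);
translate([5350, 150, 0]) cube([150, 4200, 2600]);
translate([2000, 150, 0]) cube([150, 2000, 2600]);
translate([2000, 3150, 0]) cube([150, 1200, 2600]);
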